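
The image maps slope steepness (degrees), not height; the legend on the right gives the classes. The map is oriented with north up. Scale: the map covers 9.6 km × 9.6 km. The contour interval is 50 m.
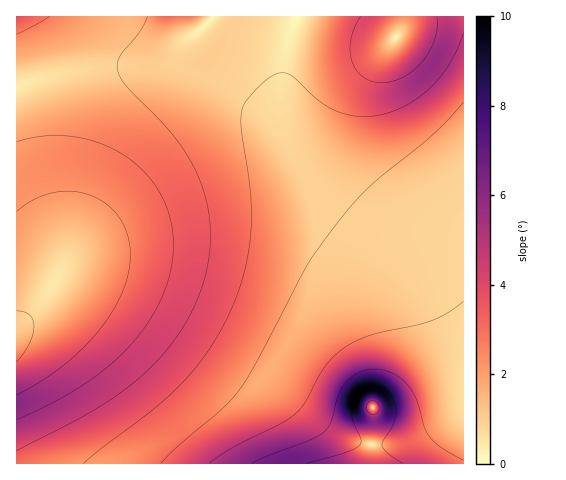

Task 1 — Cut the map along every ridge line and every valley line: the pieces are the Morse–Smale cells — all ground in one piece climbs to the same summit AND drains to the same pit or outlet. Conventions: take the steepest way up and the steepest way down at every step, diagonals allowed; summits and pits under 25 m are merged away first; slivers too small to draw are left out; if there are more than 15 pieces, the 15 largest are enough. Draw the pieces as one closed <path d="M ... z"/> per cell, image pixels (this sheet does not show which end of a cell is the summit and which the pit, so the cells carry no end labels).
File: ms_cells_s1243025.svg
<path d="M155 67l-63 1-76 16 0 379 447 1 1-118-14-31-18-25-36-40-79-67-16-18-26-36-24-24-26-17-21-9-25-8z"/><path d="M463 16l-166 0-8 22-6 30 0 29 5 25 8 22 14 23 32 35 50 40 34 32 24 31 13 23z"/><path d="M295 16l-278 0-1 67 8 1 39-11 29-5 63-1 37 7 42 19 17 12 17 15 33 45 24 26 60 50 35 33 26 35 17 36 0-20-29-41-31-32-61-50-28-30-16-24-10-26-5-25 1-38z"/>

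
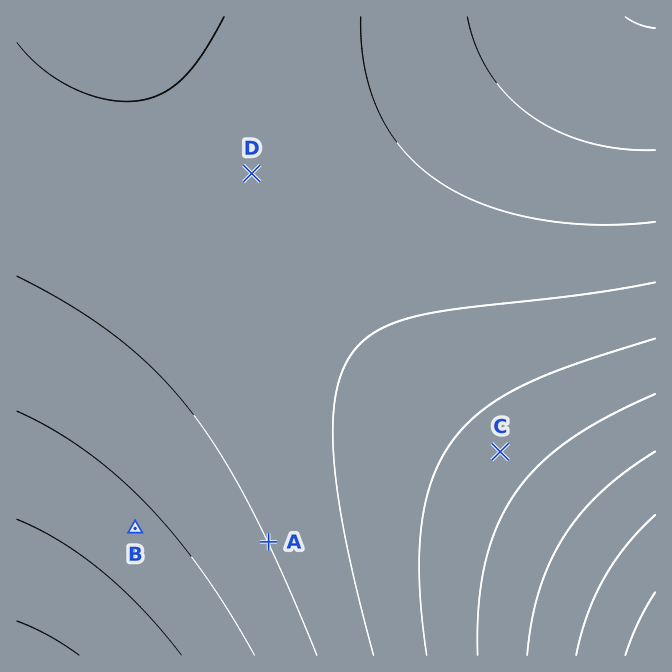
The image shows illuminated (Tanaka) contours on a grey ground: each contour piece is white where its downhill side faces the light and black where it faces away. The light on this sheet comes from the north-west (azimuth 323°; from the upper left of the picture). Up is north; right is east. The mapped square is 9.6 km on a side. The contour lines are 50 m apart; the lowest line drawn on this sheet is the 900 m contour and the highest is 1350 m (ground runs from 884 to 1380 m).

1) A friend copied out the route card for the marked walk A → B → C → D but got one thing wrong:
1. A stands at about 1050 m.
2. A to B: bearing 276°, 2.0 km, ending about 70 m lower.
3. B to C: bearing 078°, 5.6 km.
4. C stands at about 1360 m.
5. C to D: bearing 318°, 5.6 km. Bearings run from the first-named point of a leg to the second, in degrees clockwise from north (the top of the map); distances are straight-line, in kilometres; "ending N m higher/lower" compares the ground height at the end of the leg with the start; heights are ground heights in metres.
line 4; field height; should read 1180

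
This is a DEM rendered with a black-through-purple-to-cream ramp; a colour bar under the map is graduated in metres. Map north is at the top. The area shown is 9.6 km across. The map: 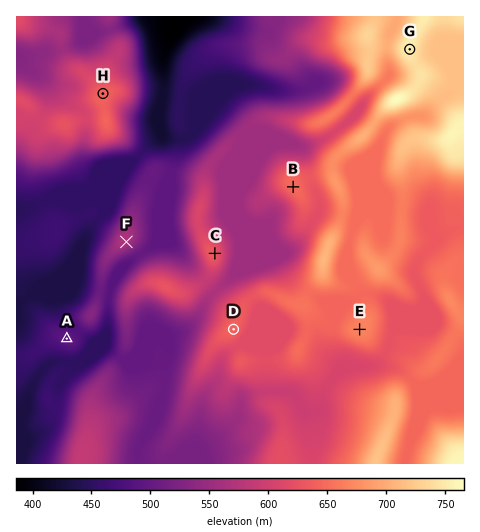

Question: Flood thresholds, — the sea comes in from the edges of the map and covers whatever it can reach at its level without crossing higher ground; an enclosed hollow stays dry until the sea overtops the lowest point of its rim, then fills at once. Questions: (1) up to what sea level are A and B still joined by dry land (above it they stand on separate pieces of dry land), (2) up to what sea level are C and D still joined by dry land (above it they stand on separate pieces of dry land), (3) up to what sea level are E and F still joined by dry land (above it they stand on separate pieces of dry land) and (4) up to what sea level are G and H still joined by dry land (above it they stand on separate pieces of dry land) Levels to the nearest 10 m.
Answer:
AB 480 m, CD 570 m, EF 500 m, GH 460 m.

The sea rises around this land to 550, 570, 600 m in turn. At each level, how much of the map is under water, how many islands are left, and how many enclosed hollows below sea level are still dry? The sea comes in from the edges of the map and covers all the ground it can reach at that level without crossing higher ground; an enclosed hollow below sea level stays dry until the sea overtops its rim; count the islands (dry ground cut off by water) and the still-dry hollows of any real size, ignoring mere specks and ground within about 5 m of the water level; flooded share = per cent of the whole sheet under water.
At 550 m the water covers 38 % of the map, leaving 1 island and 0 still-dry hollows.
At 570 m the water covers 47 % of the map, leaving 1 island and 0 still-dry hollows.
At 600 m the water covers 56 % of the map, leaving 2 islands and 0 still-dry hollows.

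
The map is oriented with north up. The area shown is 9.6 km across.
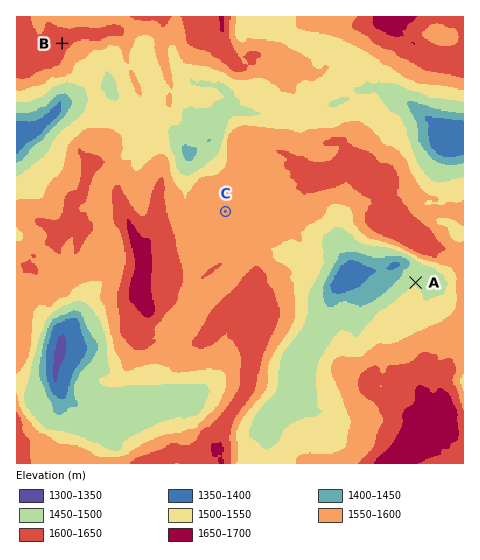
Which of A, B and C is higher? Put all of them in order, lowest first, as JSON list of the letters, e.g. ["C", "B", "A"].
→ ["A", "C", "B"]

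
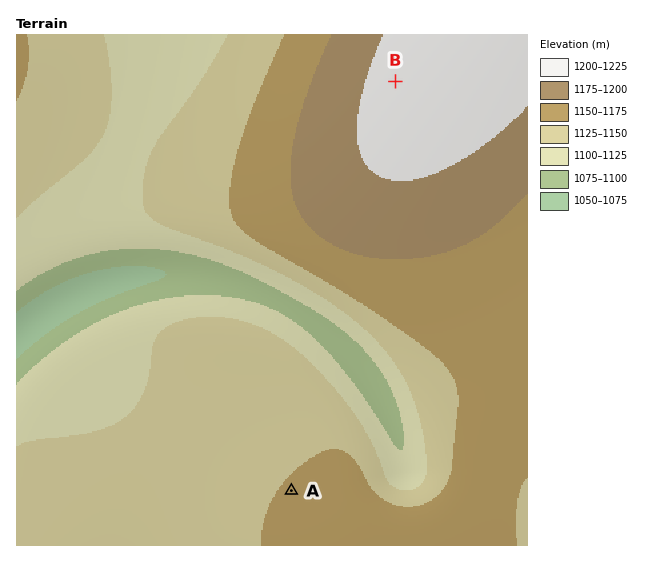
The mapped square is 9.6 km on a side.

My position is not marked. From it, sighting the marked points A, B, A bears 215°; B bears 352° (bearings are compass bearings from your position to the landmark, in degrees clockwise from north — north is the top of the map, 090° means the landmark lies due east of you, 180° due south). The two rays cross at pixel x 426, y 299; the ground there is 1160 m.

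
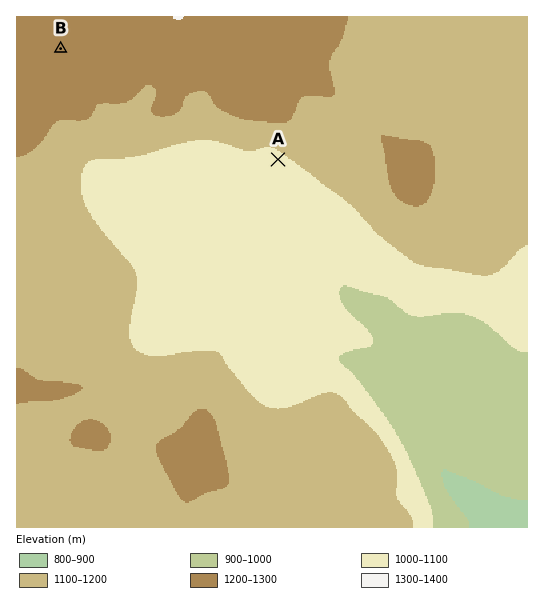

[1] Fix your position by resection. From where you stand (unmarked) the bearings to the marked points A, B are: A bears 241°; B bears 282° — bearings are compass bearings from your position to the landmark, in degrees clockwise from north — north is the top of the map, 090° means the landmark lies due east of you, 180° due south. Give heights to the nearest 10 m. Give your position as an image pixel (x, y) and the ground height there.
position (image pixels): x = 362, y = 113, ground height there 1200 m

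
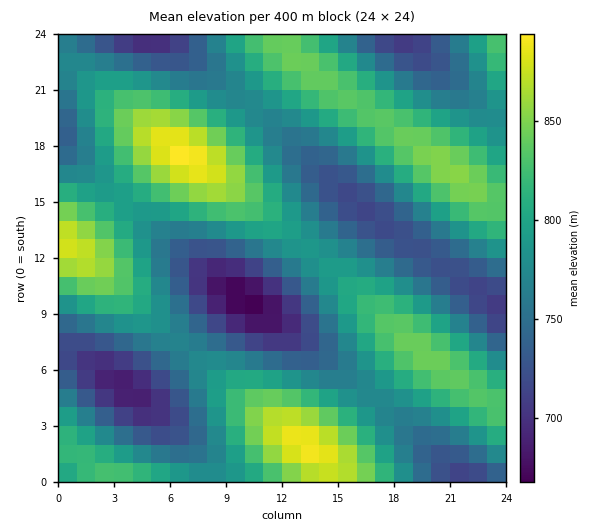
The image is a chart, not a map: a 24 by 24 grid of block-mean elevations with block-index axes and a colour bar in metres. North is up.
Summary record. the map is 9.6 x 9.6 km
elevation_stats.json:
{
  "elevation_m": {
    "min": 665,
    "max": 895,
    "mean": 785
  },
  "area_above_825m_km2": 21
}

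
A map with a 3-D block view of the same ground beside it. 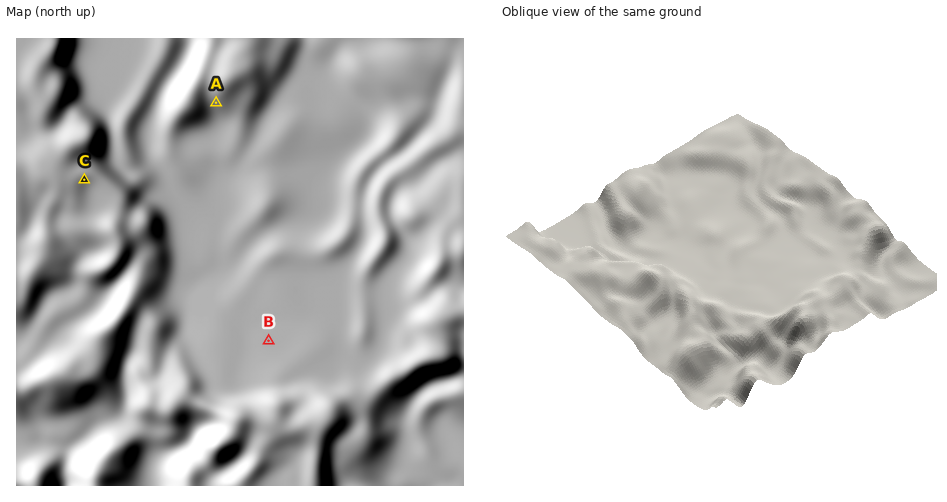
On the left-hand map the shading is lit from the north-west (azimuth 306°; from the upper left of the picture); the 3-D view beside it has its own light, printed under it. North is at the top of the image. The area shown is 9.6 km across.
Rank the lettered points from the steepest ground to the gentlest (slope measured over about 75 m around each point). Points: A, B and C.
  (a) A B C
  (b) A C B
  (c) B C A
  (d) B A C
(b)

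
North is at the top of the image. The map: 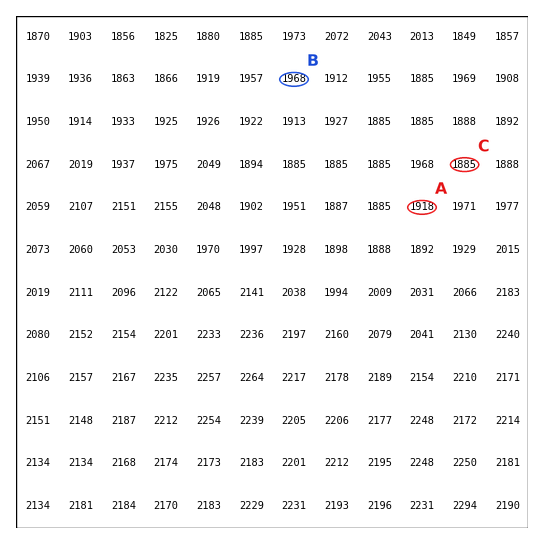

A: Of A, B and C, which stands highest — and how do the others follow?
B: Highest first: B A C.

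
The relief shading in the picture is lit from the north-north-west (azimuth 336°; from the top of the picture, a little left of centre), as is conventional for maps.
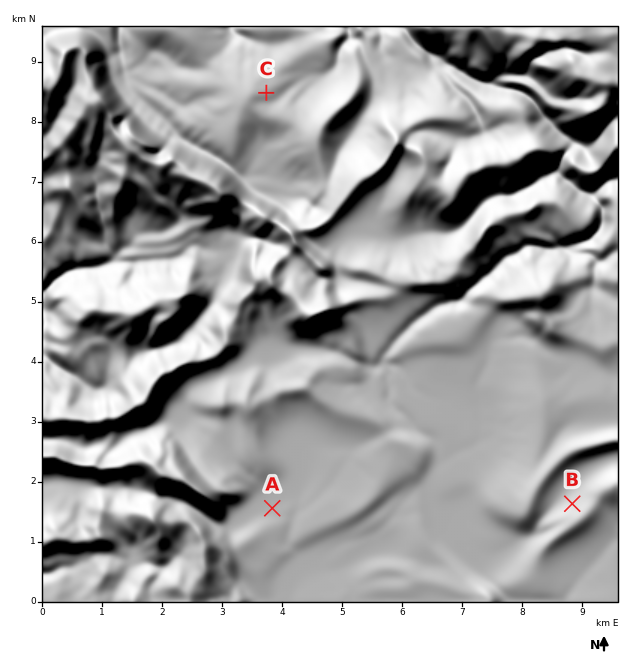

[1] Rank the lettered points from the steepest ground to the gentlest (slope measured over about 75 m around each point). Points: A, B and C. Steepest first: B C A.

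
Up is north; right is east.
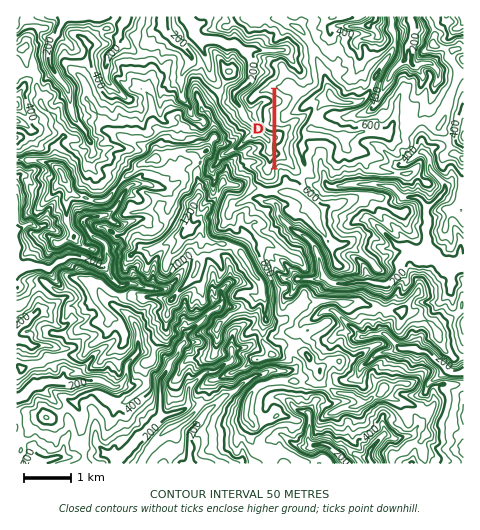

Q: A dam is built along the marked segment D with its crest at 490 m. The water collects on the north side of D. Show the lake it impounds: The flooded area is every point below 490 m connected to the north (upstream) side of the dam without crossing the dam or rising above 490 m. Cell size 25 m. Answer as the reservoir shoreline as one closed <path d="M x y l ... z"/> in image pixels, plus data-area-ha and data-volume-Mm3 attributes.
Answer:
<path d="M278 91l-1 0-1 0 0 1 0 2 0 1 0 1 0 1 0 1 0 1 0 2 0 1 0 1 0 1 0 1 0 1 0 2 0 1 0 1 0 1 0 1 0 1 0 2 0 1 0 1 0 1 0 1 0 1 0 2 0 1 0 1 0 1 0 1 0 1 0 2 0 1 0 1 0 1 0 1 0 1 0 2 0 1 0 1 0 1 0 1 0 1 0 2 0 1 0 1 0 1 0 1 0 1 0 2 0 1 0 1 0 1 0 1 0 1 0 2 0 1 0 1 0 1 0 1 0 1 0 2 0 1 1 0 1-1 1-1 1 0 1 0 2 0 0 1 1 0 1 0 1 0 1 1 1 0 2 0 0 1 1 0 1 0 0-1 0-1 0-2 0-1-1-1 0-1 0-1-1 0 0-1 0-1-1-1 0-1 0-1-1-1 0-1 0-1 0-2 0-1 1-1 0-1 0-1 0-1 1-1 0-1 0-1 1 0 0-1 1-1 0-1 0-1 0-2 0-1 0-1 0-1 1-1 1 0 0-1 0-2 1-1 0-1 0-1 1 0 1-1 0-1 1-1 0-1-1-1-2 0-1 0-1 0-1 0 0 1-1 0-1 0 0 1-2 0 0 1-1 0 0 1-1 0-1 0-1 0-1 0-2 0-1-1-1-1-1-1 0-1 0-1 0-1 0-1 0-1 0-2 0-1 0-1 1-1 1 0 1 0 0-1 2 0 1-1 1 0 1 0 0-1 1-1 0-1 1-1 0-1 0-1 1 0 0-1 1-1 0-1 0-1 0-1 0-1-2 0-1-1-1 0-1 0-1 0 0-1-1 0-1 0-1-1-1 0 0-1-1 0-1-1z" data-area-ha="40" data-volume-Mm3="17.21"/>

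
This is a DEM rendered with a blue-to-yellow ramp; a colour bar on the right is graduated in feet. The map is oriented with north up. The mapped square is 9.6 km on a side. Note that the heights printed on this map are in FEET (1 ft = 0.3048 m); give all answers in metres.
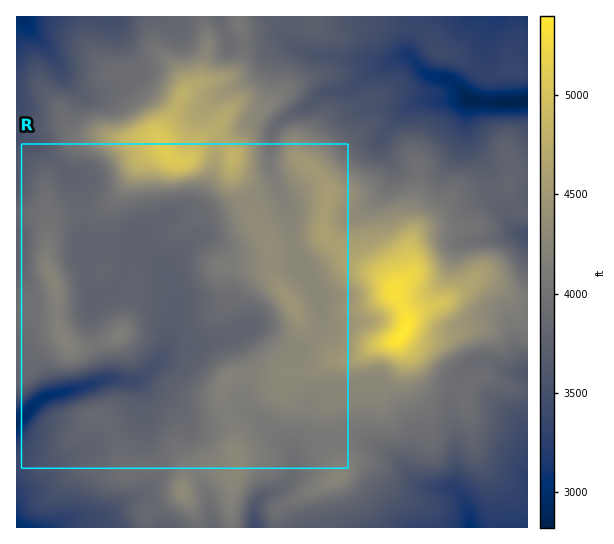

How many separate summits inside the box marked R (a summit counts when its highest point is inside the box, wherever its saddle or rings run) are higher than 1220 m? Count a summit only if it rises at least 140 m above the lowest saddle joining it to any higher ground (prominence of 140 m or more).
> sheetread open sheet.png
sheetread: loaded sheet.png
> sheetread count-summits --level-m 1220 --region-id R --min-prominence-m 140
1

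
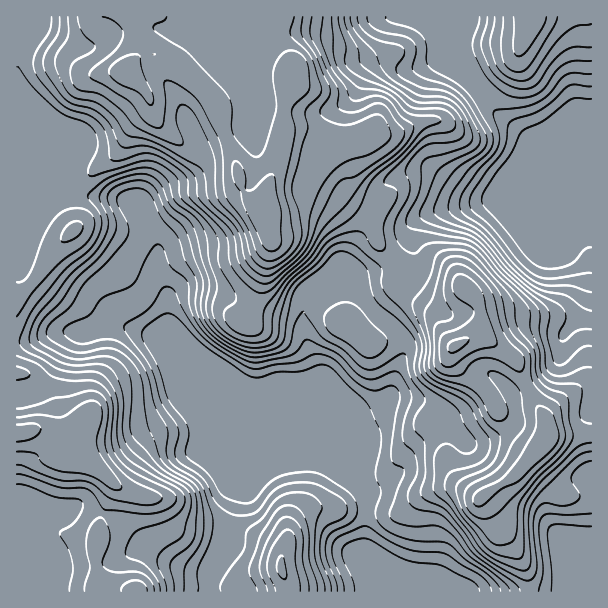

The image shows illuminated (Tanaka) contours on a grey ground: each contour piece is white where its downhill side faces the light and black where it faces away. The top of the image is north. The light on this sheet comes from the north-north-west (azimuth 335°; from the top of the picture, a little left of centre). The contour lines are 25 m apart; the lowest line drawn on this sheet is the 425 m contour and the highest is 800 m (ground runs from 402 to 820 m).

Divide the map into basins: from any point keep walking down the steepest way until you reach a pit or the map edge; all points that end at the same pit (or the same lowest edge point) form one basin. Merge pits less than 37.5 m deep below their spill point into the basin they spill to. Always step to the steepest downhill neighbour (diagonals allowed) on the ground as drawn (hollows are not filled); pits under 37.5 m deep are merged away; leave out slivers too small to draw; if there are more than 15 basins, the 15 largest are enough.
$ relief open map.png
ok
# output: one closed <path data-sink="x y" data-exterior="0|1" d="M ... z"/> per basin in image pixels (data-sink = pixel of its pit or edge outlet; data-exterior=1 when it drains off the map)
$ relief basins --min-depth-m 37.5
<path data-sink="371 591" data-exterior="1" d="M152 108l-19 18-12 23-31 25-10 17-4 37-16 15-24 36-20 18 0 75 13 4 7 7 10 13 4 12-2 14-10 6 27-1 21-6-2 23 1 14 29 25 0 9-10 17-6 18-2 39 4 16 7 7 24 3 397 0 1-11-3-12-21-35-7-19-16-18 30-19 18-20 2 7 28 28 10 3 21 0 1-61-44 1-2-17-9-10-40 0-11-19-16-12-14-15-4-6 0-9 21-11 7-8 1-18-5-12-14-13-18 0-21-8-36-25-11-14-3-20-3-6-19-11-15-16-12-8-3-4-16 22-11 6-22 6-4 2-2 6-20-21-5-9-5-22-15-40-1 4-7 5-22 11-8 0-12-8-14-14z"/><path data-sink="591 173" data-exterior="1" d="M591 16l-574 0-1 280 5-2 15-15 24-36 16-15 3-31 5-14 6-9 31-25 12-23 19-18 5 14 14 14 12 8 8 0 22-11 7-5 1-4 15 40 5 22 5 9 20 21 3-6 25-8 11-6 16-22 3 4 12 8 15 16 19 11 3 6 3 20 11 14 36 25 21 8 18 0 14 13 5 12-1 18-7 8-21 11 0 9 4 6 30 27 11 19 40 0 9 10 2 17 43-2z"/><path data-sink="591 591" data-exterior="1" d="M530 458l-18 20-26 15-4 5 16 17 7 19 15 23 8 16 2 19 61 0 1-95-22-1-10-3-28-28z"/>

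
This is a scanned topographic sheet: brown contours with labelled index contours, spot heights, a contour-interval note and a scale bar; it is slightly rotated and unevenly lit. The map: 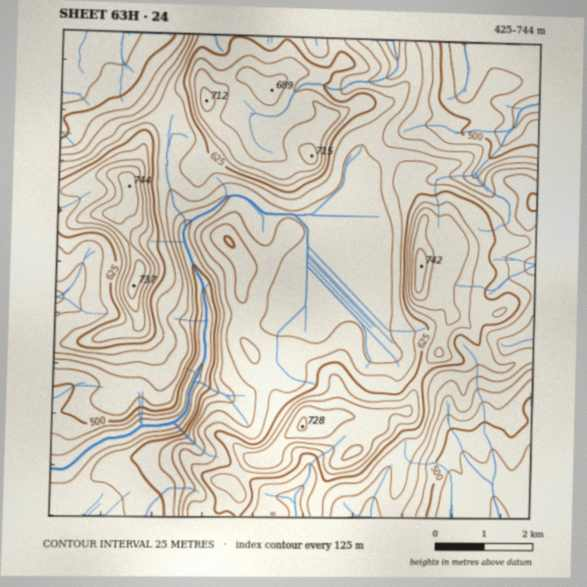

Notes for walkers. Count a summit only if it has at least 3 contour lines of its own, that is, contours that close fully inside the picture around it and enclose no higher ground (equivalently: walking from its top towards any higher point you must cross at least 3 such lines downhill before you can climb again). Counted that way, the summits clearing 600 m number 4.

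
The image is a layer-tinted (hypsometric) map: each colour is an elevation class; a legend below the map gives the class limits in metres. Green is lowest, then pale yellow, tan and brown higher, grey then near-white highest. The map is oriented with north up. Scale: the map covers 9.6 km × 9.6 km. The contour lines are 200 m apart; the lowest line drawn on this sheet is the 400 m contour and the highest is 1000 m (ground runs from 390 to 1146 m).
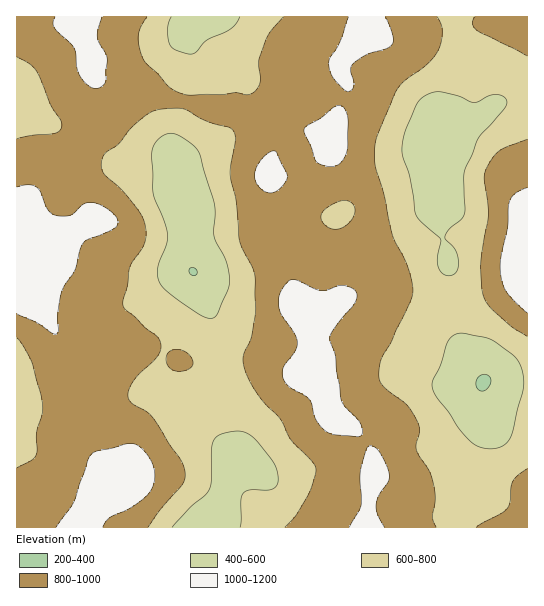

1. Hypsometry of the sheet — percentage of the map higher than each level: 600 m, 87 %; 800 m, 56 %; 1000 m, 12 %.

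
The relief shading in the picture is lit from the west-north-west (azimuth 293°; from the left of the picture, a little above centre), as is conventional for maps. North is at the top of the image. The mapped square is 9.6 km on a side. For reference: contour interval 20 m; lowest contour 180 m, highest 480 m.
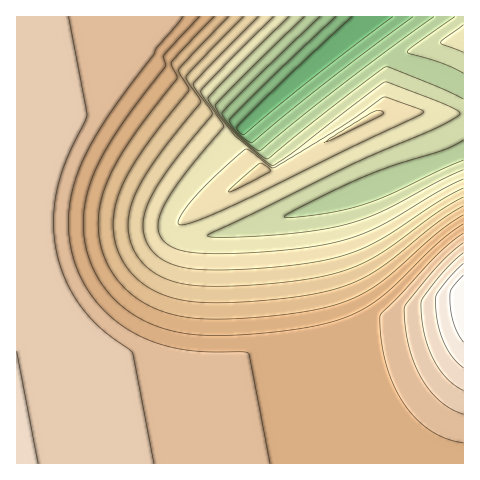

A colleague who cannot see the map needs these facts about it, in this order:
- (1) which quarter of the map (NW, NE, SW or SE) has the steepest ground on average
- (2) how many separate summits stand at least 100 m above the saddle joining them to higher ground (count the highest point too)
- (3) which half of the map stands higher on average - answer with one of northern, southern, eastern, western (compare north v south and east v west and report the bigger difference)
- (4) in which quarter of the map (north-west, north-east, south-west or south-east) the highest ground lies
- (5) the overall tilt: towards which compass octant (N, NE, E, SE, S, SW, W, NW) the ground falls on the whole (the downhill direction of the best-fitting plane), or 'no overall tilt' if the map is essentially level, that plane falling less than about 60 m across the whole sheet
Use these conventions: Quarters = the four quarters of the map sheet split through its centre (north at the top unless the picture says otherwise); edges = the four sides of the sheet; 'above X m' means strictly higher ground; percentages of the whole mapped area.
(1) The north-east quarter is the steepest part of the map.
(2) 1 summit rises at least 100 m above its surroundings.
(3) Taken as a whole, the southern half is higher than the northern.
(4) Look to the south-east quarter for the highest ground.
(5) Overall the map slopes down towards the north-east.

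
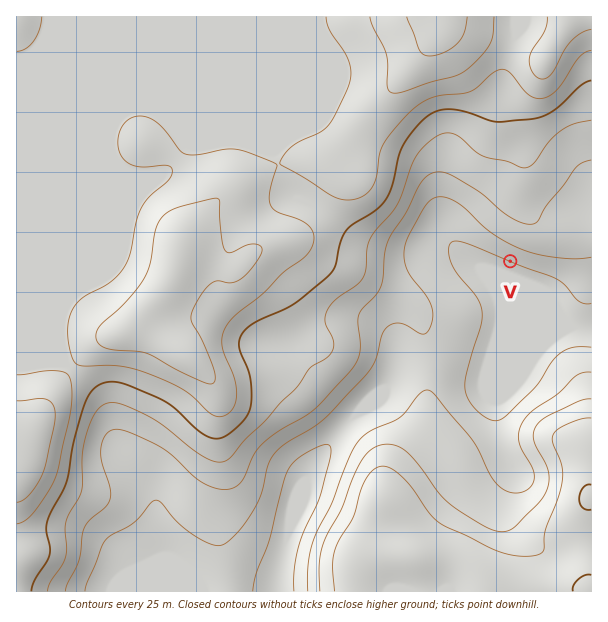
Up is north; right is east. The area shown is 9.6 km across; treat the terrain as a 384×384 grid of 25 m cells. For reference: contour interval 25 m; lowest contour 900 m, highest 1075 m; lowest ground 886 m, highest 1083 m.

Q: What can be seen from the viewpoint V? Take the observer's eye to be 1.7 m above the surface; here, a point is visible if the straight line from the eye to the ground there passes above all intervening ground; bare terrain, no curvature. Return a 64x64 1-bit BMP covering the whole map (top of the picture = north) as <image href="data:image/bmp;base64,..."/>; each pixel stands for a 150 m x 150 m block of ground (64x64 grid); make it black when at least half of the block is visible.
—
<image width="64" height="64" href="data:image/bmp;base64,Qk0+AgAAAAAAAD4AAAAoAAAAQAAAAEAAAAABAAEAAAAAAAACAAATCwAAEwsAAAIAAAAAAAAA////AAAAAAAAAAAAAAAAAAAAAAAAAADwAAAAAAAAB+AAAAAAAAAfwAAAAAAADj/AAAAAAAAf/8AAAAAAAA//wAAAAAAAB//gAAAAAAAP/8AAAAAAAB//gAAAAAAAP58AAAAAAAD+HgAAAAAAAP4eAAAAAAAB/DwAAAAAAAH8PAAAAAAAAfh8AAAAAAAB+PwAAAAAAABx//4AAAAAACP//wAAAIAAB///AAABgAAH//8AAAGAAAf//wAAAYAgB///AAADgBAD//8AAAeACAH//wAAD4AMAf//AAAPAAwB//8AAB8AHgH//wAAHwAeAf//AAAPAD4B//4AAAMAfgP//AAAAQD/B//+AAAAQP/P//4AAABg/////gAAACAP///+AAAAMA///8AAAAAQ////gAAAAAH///+AAAAAAf///wAAAAAA//+AAAAAAAA//wAAAAAAAAf+AAAAAAAAA/wAAAAAAAAD/AAAAAAAAAH8AAAAAAAAAPgAAAAAAAAA+AAAAAAAAAD4AAAAAAAAAPAAAAAAAAAA8AAAAAAAAADwAAAAAAAAAHAAAAAAAAAAcAAAAAAAAABgAAAAAAAAACAAAAAAAAAAAAAAAAAAAAAAAAAAAAAAAAAAAAAAAAAAAAAAAAAAAAAAAAAAAAAAAAAAAAAAAAAAAAAAAAAAAAAAAAAAAAAAAAAAAA=="/>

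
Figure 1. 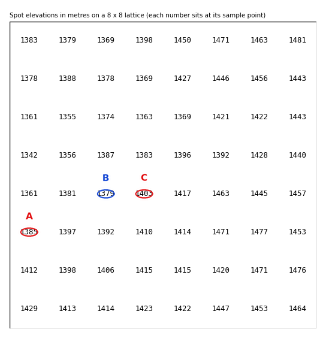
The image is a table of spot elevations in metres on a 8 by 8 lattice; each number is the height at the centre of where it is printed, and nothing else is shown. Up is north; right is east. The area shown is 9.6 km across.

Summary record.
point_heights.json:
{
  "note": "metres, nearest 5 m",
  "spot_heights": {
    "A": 1385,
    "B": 1380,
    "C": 1405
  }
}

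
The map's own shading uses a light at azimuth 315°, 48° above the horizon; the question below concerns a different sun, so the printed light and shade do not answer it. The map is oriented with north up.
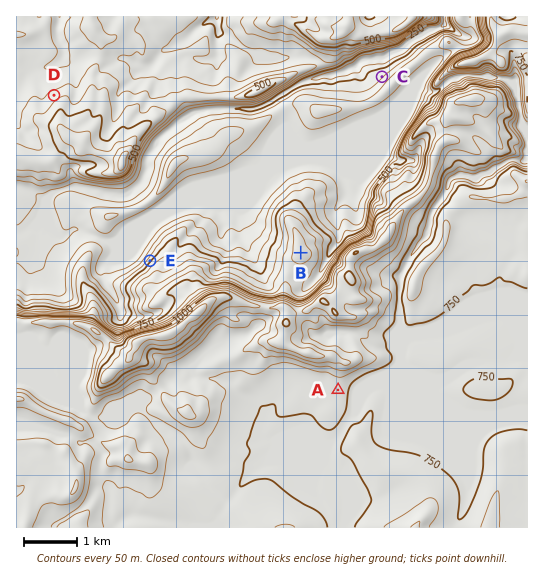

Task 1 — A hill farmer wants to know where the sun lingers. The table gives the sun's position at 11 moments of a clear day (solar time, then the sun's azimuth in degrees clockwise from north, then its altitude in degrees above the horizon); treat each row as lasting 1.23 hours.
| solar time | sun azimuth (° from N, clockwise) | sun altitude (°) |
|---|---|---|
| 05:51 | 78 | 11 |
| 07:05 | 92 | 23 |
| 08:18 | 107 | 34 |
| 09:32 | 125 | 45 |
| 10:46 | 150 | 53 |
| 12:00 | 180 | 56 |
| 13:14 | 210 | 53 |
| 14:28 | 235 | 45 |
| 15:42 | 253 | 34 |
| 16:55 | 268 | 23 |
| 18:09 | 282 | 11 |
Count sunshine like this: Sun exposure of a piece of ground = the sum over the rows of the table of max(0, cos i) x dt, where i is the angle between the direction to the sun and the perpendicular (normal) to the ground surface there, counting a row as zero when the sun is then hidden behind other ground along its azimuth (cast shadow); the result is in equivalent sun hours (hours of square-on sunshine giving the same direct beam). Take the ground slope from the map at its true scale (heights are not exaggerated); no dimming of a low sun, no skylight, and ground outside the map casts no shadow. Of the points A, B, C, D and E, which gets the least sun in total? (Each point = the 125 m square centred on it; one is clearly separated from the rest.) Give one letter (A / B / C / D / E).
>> E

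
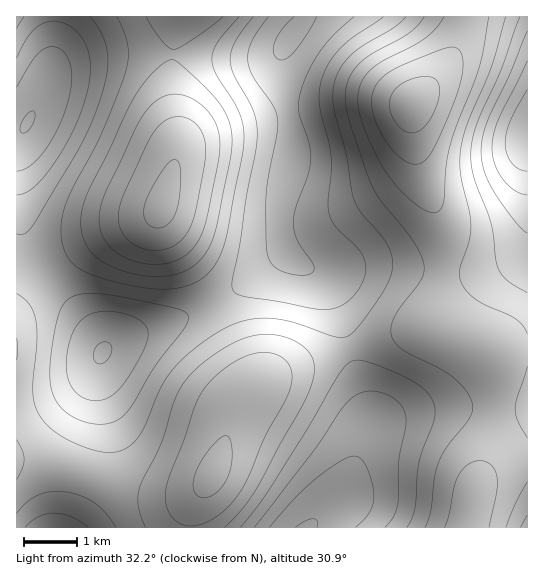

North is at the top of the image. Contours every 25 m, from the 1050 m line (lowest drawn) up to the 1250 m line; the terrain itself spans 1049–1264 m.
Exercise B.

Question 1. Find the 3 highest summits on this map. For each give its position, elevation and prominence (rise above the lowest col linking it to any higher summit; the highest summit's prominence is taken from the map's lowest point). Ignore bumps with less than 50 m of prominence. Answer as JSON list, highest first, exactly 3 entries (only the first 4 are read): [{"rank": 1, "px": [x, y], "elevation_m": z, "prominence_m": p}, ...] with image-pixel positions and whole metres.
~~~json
[{"rank": 1, "px": [414, 103], "elevation_m": 1264, "prominence_m": 215}, {"rank": 2, "px": [162, 205], "elevation_m": 1257, "prominence_m": 120}, {"rank": 3, "px": [213, 474], "elevation_m": 1232, "prominence_m": 79}]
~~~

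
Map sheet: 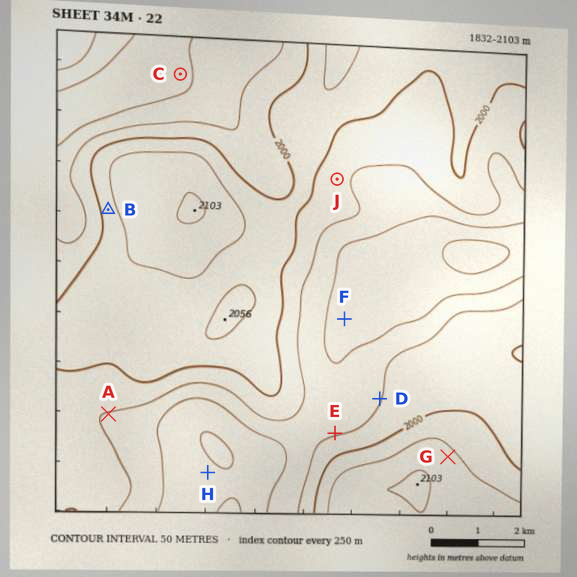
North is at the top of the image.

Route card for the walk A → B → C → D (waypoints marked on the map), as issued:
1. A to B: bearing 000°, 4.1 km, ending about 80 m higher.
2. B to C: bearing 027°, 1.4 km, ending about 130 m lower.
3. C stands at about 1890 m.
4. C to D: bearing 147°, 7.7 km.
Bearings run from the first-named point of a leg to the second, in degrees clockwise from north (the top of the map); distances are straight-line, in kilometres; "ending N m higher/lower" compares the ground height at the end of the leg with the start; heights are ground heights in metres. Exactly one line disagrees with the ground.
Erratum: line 2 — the distance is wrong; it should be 3.1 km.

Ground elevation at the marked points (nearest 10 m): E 1940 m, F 1880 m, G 2060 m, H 1860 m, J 1970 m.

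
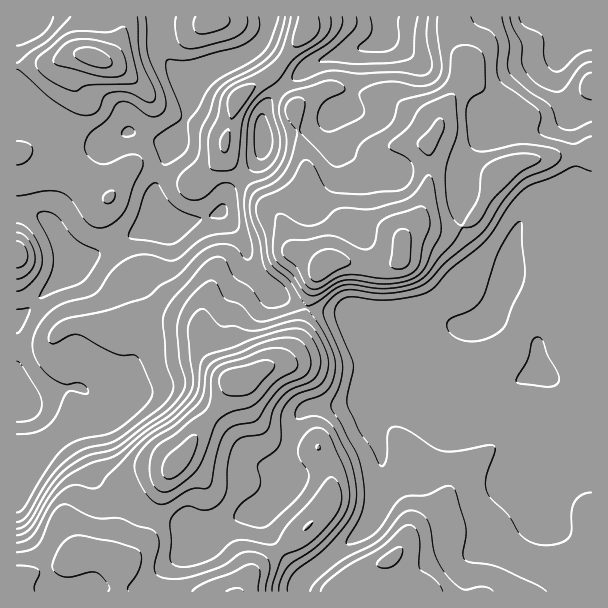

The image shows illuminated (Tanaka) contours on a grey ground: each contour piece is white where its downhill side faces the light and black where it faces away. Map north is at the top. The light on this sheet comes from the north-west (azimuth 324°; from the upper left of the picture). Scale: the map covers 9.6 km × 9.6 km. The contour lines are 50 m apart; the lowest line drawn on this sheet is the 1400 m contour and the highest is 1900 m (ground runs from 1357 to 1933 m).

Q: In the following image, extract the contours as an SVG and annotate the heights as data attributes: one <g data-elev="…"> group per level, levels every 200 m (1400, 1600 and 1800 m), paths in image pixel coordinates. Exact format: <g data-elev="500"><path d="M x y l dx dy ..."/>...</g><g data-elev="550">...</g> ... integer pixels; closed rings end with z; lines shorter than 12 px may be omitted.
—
<g data-elev="1400"><path d="M591 50l-12 4-18 16-7 1-5-3-4-8-3-24-5-4-13-6-5-9"/><path d="M399 17l-1 6 1 16-4 8-11 5-22-1-3-1-1-3 10-9 3-6 1-6-2-9"/></g><g data-elev="1600"><path d="M546 591l-8-6-38-17-11-3-19-3-5-2-2-6 3-18-1-11-9-33-3-4-3-2-6 1-18 8-16 1-8 2-7 6-13 21-8 9-18 9-8 2-2-2 1-4 10-17 5-10 2-12 0-14-3-19-4-12-26-48 1-5 8-19 3-18-4-15-15-33-1-6 2-5 10-11 10-5 9 0 23 3 13 0 21-4 14-5 22-23 36-29 20-31 16-18 9-6 25-10 5-5 3-4-1-5-5-4-24-4-15 0-33 7-7-1-5-3-3-10-2-30 5-10 11-6 3-3 0-23-1-9-3-6-5-4-8-2-9 1-6 4-2 6-2 19-6 11-11 6-28 7-5 3-5 17-4 6-27 16-4 6-5 12-13 7-6 0-5-2-30-32 0-4 5-21-1-8-4-2-4 1-8 4-3 6 1 6 11 18-6 27-5 11-7 9-25 14-3 6-1 8 1 12 9 22 4 25 5 7 17 15 3 8 0 6-4 3-7 2-12 0-5-4-10-15-17-11-10-18-8-2-10 5-33 37-9 16-1 8 3 37 7 26-1 6-4 7-10 11-41 30-9 4-24 5-18 11-17 19-22 37-4 4-6 2"/><path d="M17 268l7-3 4-8-4-12-3-3-4-1"/><path d="M222 152l4 0 3-5 1-12-2-6-4 4-4 7 0 6z"/><path d="M231 119l5-4 12-16 6-10 1-5-6 0-9 3-6 3-4 5-3 10z"/><path d="M70 90l7 1 6-4 6-2 42-1 6-2 0-10-9-40-3-5-3 0-14 5-28-1-11 2-7 4-24 20-2 8 5 8 12 9z"/><path d="M298 17l-6 24 1 4 3 2 12-4 9-8 3-8-2-10"/></g><g data-elev="1800"><path d="M266 591l4-27-3-6-6-4-9-2-7 0-6 2-17 12-24 9-19 4-16-1-6-3-2-5 0-7 4-20-1-7-5-6-16-4-17-8-19 1-8-2-27-13-6 1-6 6-16 34-8 5-13 2"/><path d="M304 530l5-3 3-6-6 4z"/><path d="M159 504l9-1 23-14 15 0 4-3 2-4 6-33 7-17 9-6 17-3 6-3 13-19 10-12 7-5 16-7 5-5 3-7-1-8-3-9-5-6-11-4-18 1-15 5-19 9-20 6-9 6-4 7-3 23-4 7-23 22-26 17-9 9-5 9-1 11 6 15 9 14z"/><path d="M313 281l4 1 4-1 15-10 12-5 3-3-1-3-7-6-10-5-7 0-8 3-6 6-3 8 0 9z"/><path d="M395 269l6 0 4-2 5-6 1-25-2-5-4-2-7 1-4 7-4 27 2 3z"/></g>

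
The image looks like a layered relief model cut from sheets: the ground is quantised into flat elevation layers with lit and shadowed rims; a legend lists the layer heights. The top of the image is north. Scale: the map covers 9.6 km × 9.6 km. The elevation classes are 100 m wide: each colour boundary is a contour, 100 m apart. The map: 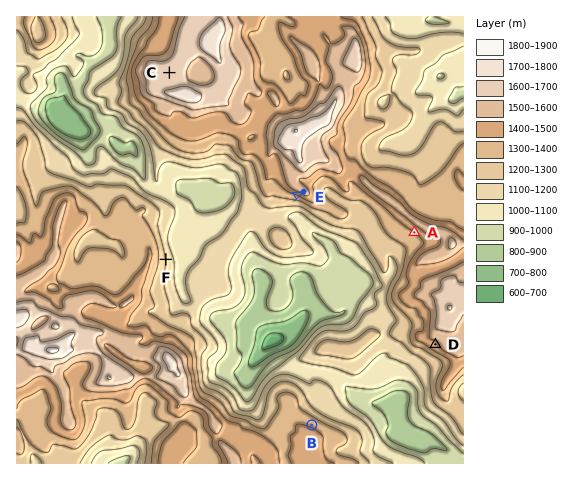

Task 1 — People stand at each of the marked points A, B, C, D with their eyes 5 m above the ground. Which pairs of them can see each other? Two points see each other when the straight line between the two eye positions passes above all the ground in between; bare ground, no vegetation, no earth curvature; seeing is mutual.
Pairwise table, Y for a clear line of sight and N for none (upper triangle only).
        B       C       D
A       Y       N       N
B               N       Y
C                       N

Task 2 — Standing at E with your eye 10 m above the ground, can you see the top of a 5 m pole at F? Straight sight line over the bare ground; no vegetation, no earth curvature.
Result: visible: true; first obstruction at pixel None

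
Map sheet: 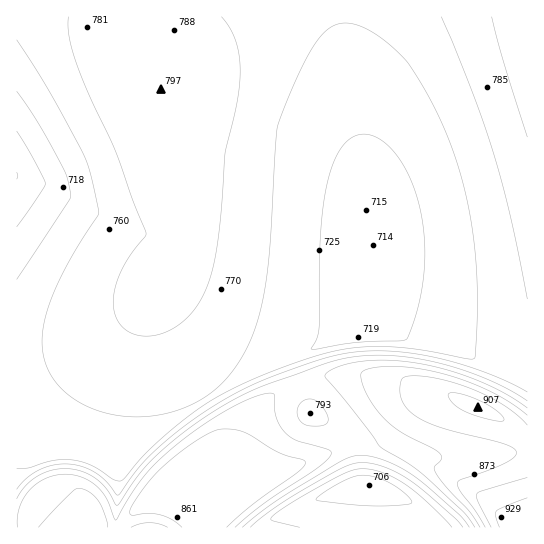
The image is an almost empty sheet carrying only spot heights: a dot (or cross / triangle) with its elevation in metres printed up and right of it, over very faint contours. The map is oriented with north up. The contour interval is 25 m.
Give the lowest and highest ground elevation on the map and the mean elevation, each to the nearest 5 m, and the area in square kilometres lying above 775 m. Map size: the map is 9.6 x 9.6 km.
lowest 675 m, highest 940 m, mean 775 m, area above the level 35.7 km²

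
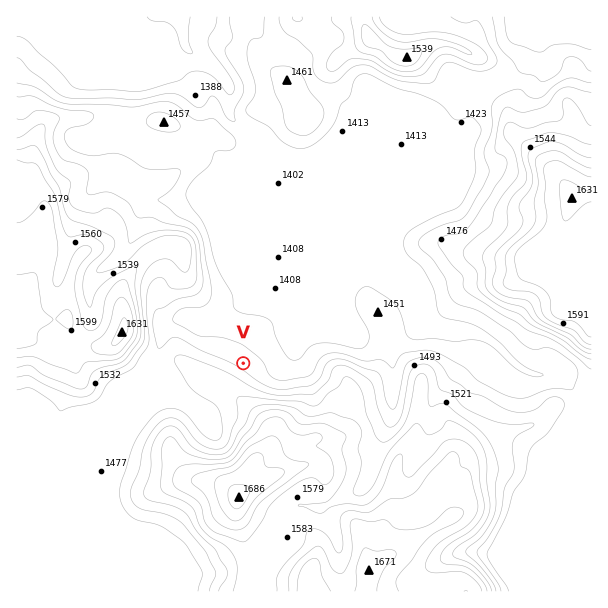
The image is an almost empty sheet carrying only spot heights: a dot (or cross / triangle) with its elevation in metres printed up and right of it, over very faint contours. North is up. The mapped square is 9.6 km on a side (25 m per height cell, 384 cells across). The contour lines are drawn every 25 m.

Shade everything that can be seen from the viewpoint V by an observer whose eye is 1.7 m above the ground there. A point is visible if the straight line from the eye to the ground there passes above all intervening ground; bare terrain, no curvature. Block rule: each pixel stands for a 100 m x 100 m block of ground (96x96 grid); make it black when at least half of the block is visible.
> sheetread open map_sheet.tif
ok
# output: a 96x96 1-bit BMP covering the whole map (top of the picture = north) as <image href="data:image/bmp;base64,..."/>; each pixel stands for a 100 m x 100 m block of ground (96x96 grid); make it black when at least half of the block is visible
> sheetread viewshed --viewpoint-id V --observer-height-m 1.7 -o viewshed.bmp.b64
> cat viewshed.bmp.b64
<image width="96" height="96" href="data:image/bmp;base64,Qk2+BAAAAAAAAD4AAAAoAAAAYAAAAGAAAAABAAEAAAAAAIAEAAATCwAAEwsAAAIAAAAAAAAA////AAAAAAAAAAAAAAAAAAAAAAAAAAAAAAAAAAAAAAAAAAAAAAAAAAAAAAAAAAAAAAAAAAAAAAAAAAAAAAAAAAAAAAAAAAAAAAAAAAAAAAAAAAAAAAAAAAAAAAAAAAAAAAAAAAAAAAAAAAAAAAAAAAAAAAAAAAAAAAAAAAAAAAAAAAAAAAAAAAAAAAAAAAAAAAAAAAAAAAAAAAAAAAAAAAAAAAAAAAAAAAAAAAAAAAAAAAAAAAAAAAAAAAAAAAAAAAAAAAAAAAAAAAAAAAAAAAAAAAAAAAAAAAAAAAAAAAAAAAAAAAAAAAAAAAAAAAAAAAAAAAAAAAAAAAAAAAAAAAAAAAAAAAAAAAAAAAAAAAAAAAAAAgAAAAAAAAAAAAAAAwAAAAAAAAAAAAAAA4AAAAAAAAAAAAAAAYAAAAAAAAAAAAAAAYAAAAAAAAAAAAAAAYAgAAAAAAAAAAAAAcAwAAAAAAAAAAAAAfAwAAAAAAAAAAAAAfw4AAAAAAAAAAAAAf94AAAAAAAAAAAAAf/4AAAAAAAAAAAAA//+AAAAAAAAAAAAB//+AAAAAAAAAAAAD//+AAAAAAAAAAAAPwf+AAAAAAAAAAAAfwP8AAAAAAAAAAAB/4P8AAAAAAAAAOAHH4P4AAAAAAAAAPAMH//4AAAAAAcAAHwIP//wHwAAAD8AADwQP////gAw//8AAD4AP////AB///8AAD4AGf///AA///8AAD/AGP//+AB///cAAD///H//+AD//+IAAD///n//8AD//+AAAD//////4AH//+AAAD//////wAH//+AAAD5/////wAH//+AAAD4f////4AH//8AAAB4P////+AP//wAAAB8P////8A///AAAAA8f////8P///AAAAAcf////8f///AAAAAOf////8f///AAAAADP////8f///AAAAAAD////8/8f/AAAAAAB////4/wP/wAAAAAA////4+AP/+AAAAAB//9/z+AH/+AAAAAB//z///AH//AAAAAB/xn///gH//AAAAAB/gP///4H//AAAAAD/P////8P//AAAAAD//////////AAAAAH/////////+AAAAAP/////////+AAAAAf/////////8AAAAAf/////////4AAAAAH/////////wAAAAAB/////////gAAAAAB/////////AAAAAAB/P//////+AAAAAAH8f//////8AAAAAB/wf//////4AAAAAD4Af//////wAAAAACAA///////wAAAAAAAB/wH////wAAAAAAAA/wD////wAAAAAAAAHwD3///gAAAAAAAAHwDn//HAAAAAAAAAH4DH/8CAAAAAAAAAH4HP/4DAAAAAAAAAPwP//wBgAAAAAAAAeAf//gfwAAAAAAAB8A///x/wAAAAAAAD4A////+AAAAAAAADwAh/g/4AAAAAAAAAAAx/AfgAAAAAAAAAADx8AEAAAAAAAAAAADx4AAAAAAAAAAAAAPZwAAAAAAAAAAADAedwAAAAAAAAAAADA8fgAAAAAA="/>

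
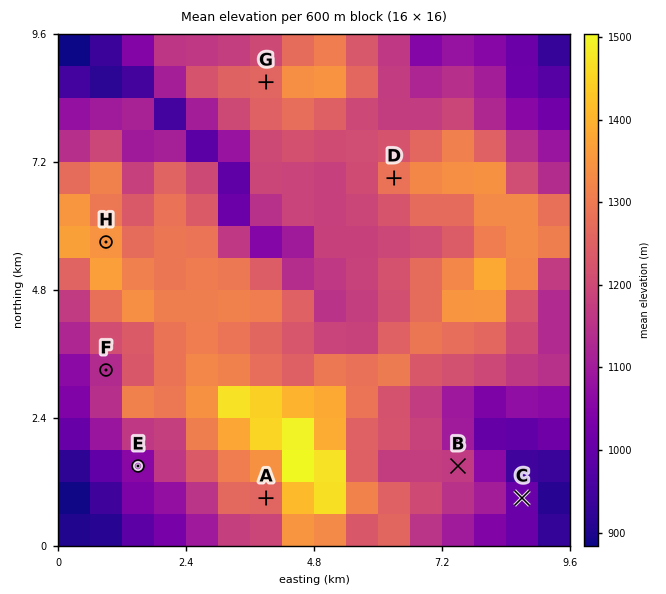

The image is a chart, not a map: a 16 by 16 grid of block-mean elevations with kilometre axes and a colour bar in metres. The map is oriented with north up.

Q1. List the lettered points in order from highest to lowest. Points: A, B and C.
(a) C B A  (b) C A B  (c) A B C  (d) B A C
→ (c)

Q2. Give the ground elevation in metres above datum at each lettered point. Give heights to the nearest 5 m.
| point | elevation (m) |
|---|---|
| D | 1300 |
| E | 1035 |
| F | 1130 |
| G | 1265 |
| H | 1340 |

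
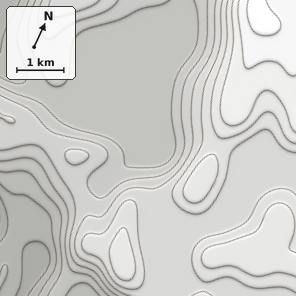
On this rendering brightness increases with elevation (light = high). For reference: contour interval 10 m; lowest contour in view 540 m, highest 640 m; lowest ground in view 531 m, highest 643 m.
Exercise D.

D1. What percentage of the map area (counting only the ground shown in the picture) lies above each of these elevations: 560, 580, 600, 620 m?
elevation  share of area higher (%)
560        91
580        59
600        30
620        9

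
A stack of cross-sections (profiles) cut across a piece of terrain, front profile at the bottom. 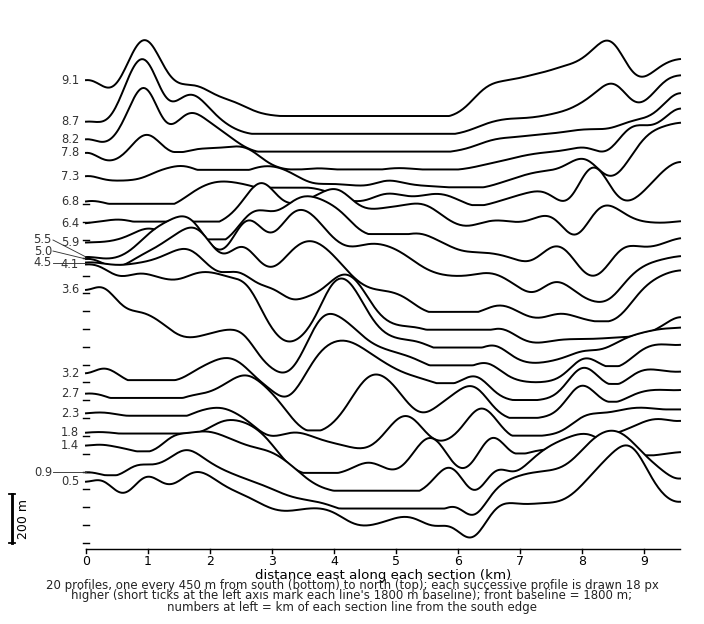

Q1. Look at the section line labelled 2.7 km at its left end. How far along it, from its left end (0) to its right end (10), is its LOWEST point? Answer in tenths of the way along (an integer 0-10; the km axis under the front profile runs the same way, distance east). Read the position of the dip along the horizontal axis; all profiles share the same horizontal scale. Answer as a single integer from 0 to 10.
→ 4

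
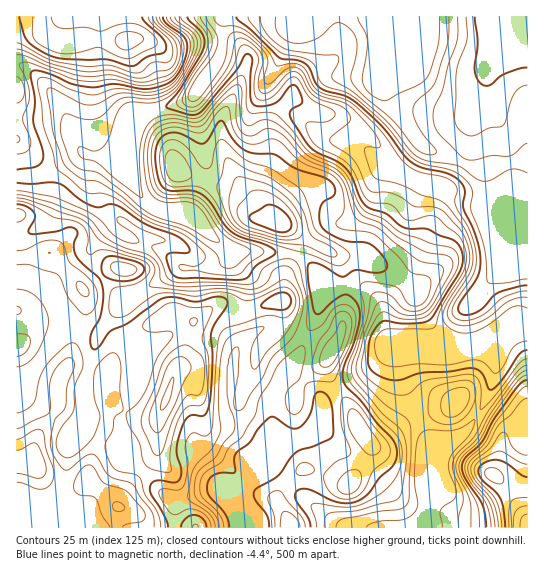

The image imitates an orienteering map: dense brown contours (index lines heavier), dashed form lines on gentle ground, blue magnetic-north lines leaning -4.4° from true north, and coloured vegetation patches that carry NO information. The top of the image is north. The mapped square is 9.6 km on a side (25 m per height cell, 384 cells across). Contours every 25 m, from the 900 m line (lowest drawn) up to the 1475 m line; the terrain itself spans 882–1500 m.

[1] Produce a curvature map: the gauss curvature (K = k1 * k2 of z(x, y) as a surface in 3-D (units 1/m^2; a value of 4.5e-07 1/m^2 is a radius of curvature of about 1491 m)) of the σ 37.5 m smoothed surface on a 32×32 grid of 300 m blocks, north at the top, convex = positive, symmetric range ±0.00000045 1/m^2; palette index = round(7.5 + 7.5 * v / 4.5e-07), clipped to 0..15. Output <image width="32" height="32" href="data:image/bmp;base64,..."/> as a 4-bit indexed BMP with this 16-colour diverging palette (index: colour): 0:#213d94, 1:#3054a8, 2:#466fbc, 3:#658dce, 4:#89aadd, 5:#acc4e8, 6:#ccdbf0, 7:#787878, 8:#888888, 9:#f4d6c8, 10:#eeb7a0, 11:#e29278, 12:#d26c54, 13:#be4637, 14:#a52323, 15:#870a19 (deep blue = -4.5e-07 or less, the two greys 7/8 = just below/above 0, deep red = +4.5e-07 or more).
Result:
<image width="32" height="32" href="data:image/bmp;base64,Qk12AgAAAAAAAHYAAAAoAAAAIAAAACAAAAABAAQAAAAAAAACAAATCwAAEwsAABAAAAAAAAAAlD0hAKhUMAC8b0YAzo1lAN2qiQDoxKwA8NvMAHh4eACIiIgAyNb0AKC37gB4kuIAVGzSADdGvgAjI6UAGQqHAId3d3iRf2SKj1eHh3d3eXx3d4iomwVnd1d0hmh3d3gWhmeEhpk6qHdmdfxneHtnR3tGx5VamJZ4eXeGZ3hg/5Z6qXeHhnZ5h3d3hYqIcKVphrh3iHeYd3h3iHiYWXfDeYZXh3aXp3d4d3iMd1V3eIeHd3d2iXZoh3p4eoh3jWNoh4h4eIhriGhohxd3d3vFjXeYaoiJeoh4hzMaiHd4d5h3ilh3eJqIh4h/eIh3iGeCp3aId4dVWoiGaZfYiHd3dnd3dWaIeId4ZlfomHQEVoiHd3W4imh2Zod31Ua5L+iYd3fHpkl22Df+ZzVmr4qWeXeIkJgFtnh5I4dXdmh4RYZ4dIb/mLZ6eJOod5d3nlaHabdylxeIWIkDTFeHd4t2eFd7iJd5h0W39jqHl4d4Z3fzWGWnqHx7yLl4UnaYloh3lmeHhxTIR3iGeHmYd1V3d3d4d4ZukGd4d33Yh3esV4d3WHeHjbeHd3ZqRodGc3h3d4l3dpyGh3eGqGeHnYeIeLeIiHWMgnaYl6eHiIiIh4hHeHeHJoCniFeJhoV3iId3Znd2mhDfmEcnF8iHd3d3ePqWZ2iGinmOj44nl3d3eHgXh4d7f6mUCR84eIiJiId4iLh1mI+kWPcGN4h4iIh3hxx5dbrMhQWpqYiId4iHd4dniHdyD6axSIiHaIiIh4iI"/>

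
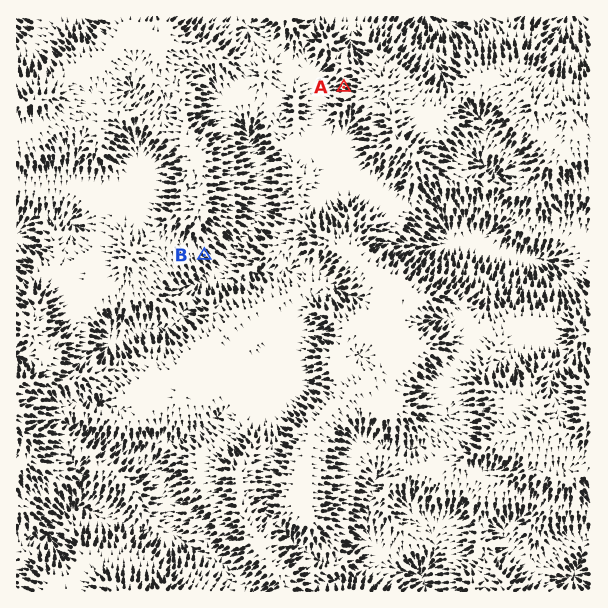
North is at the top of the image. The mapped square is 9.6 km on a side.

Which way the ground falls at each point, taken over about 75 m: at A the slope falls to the W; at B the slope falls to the SE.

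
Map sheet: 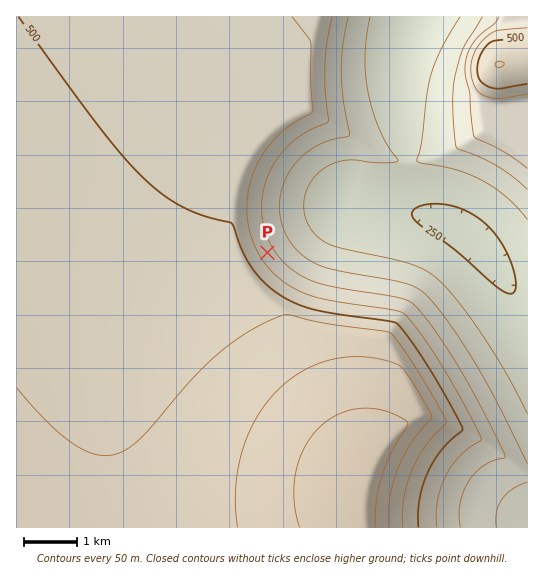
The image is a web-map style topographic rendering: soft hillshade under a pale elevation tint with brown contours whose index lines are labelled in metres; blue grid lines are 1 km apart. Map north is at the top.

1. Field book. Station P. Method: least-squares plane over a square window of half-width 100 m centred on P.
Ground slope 10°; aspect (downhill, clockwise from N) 58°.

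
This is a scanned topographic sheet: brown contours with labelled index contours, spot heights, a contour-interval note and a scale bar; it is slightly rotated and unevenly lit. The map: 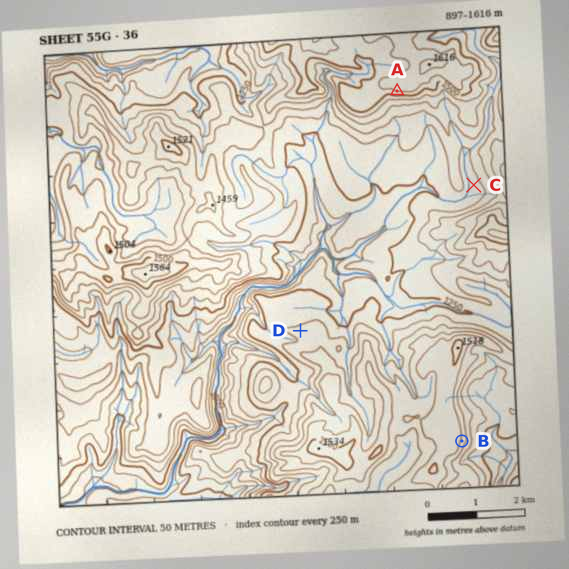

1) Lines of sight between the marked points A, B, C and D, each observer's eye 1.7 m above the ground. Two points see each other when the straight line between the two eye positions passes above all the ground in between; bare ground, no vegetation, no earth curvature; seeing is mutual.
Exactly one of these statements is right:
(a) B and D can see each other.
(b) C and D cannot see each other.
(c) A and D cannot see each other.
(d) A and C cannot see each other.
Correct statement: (b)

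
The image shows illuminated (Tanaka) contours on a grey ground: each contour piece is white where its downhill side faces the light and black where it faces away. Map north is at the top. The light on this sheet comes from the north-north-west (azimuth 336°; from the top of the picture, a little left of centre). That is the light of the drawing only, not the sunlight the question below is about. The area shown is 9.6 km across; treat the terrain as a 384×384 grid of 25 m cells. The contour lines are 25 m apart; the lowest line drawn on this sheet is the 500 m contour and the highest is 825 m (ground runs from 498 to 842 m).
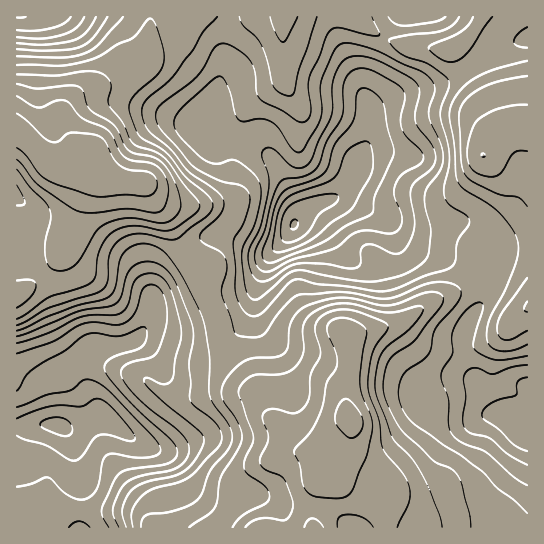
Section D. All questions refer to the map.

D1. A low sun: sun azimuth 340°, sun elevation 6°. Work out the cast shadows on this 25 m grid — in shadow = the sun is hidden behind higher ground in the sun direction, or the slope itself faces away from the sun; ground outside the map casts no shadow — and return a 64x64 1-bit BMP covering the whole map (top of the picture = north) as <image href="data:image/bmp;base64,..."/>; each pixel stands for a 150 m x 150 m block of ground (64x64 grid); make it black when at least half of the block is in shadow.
<image width="64" height="64" href="data:image/bmp;base64,Qk0+AgAAAAAAAD4AAAAoAAAAQAAAAEAAAAABAAEAAAAAAAACAAATCwAAEwsAAAIAAAAAAAAA////AAAAAAAAAAAAAAAAAAAAAAAAAAAAAAAAAAAAAAAAAAAAAAAAAAAAAAAAAAAAAAAAAAAAAAAAAAAAAAAAAAAAAAAAAAAAAAAAAAAAAAAAAAAAAAAAAAAAAAAAAAAAAAAAAAAAAAAEAAAAAAAAAP4AAAAAAAAA/gAAAAAAAAD+AAAAAAAAABwAAAAAAAAAHgAAAAAAAAE/AAAAAAAABz+AAAAAAAAPf+AAAAADAA//8AAAAAeAD//8AAAAB4AP//4AAAAHwAP//gAAAAB4AP/+AAAAADwA//4AAAAAHwB//AAAAAAHAD/4gAAAAAAAA/nAAAAAAAAAAeAAAAAAAAAD4AAAAAAAAAPgAAAAAAAAB/AHAAAAAAAP8AeAAAAAAA/4D4AAAAAAH/+PwAAAAAAf/8fgAAAAAB//w/gAAAAAHwGD/gAAAAAAAAH+AAAAAAAAAf8AAAAAAAAA/wAAAAAAAAA/AAAAAAAAAB4AAAAAAAAADQAAAAAAAAADgAAAAAAAAAOAAAAAAAAAB4AAAAAAAAAHgAAAAAAAAAOAAAAAAAAAAAAAAAAAAAAAAAAAAADAAAAAAAAAAOAAAAAAAAAAYAAAAAAAAAAAAAAA4AAAAAAAAB/gAAAAAAAAP+AAAAAAAAA8AAAAAAAAAAAAAAAAAAAAAAAAAAAAAAAAAAAAAAAAAAAAAA=="/>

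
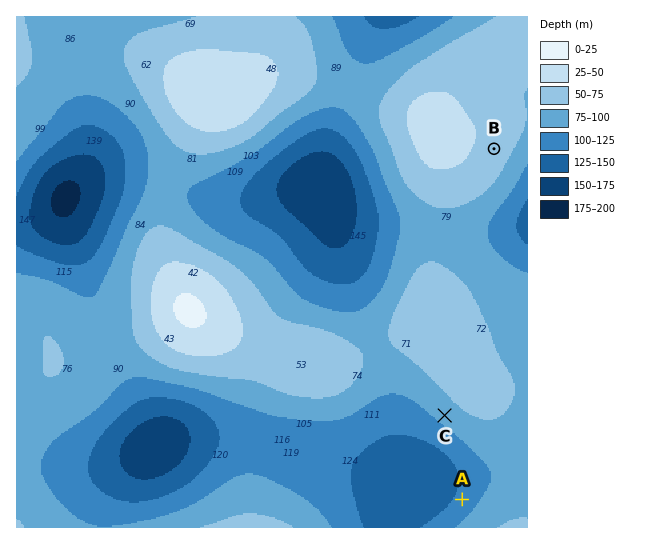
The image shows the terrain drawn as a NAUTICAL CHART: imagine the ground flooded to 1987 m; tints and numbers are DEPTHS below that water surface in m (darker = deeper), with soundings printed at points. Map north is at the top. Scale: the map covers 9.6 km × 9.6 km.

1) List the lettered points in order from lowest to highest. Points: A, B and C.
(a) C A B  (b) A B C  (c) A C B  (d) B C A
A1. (c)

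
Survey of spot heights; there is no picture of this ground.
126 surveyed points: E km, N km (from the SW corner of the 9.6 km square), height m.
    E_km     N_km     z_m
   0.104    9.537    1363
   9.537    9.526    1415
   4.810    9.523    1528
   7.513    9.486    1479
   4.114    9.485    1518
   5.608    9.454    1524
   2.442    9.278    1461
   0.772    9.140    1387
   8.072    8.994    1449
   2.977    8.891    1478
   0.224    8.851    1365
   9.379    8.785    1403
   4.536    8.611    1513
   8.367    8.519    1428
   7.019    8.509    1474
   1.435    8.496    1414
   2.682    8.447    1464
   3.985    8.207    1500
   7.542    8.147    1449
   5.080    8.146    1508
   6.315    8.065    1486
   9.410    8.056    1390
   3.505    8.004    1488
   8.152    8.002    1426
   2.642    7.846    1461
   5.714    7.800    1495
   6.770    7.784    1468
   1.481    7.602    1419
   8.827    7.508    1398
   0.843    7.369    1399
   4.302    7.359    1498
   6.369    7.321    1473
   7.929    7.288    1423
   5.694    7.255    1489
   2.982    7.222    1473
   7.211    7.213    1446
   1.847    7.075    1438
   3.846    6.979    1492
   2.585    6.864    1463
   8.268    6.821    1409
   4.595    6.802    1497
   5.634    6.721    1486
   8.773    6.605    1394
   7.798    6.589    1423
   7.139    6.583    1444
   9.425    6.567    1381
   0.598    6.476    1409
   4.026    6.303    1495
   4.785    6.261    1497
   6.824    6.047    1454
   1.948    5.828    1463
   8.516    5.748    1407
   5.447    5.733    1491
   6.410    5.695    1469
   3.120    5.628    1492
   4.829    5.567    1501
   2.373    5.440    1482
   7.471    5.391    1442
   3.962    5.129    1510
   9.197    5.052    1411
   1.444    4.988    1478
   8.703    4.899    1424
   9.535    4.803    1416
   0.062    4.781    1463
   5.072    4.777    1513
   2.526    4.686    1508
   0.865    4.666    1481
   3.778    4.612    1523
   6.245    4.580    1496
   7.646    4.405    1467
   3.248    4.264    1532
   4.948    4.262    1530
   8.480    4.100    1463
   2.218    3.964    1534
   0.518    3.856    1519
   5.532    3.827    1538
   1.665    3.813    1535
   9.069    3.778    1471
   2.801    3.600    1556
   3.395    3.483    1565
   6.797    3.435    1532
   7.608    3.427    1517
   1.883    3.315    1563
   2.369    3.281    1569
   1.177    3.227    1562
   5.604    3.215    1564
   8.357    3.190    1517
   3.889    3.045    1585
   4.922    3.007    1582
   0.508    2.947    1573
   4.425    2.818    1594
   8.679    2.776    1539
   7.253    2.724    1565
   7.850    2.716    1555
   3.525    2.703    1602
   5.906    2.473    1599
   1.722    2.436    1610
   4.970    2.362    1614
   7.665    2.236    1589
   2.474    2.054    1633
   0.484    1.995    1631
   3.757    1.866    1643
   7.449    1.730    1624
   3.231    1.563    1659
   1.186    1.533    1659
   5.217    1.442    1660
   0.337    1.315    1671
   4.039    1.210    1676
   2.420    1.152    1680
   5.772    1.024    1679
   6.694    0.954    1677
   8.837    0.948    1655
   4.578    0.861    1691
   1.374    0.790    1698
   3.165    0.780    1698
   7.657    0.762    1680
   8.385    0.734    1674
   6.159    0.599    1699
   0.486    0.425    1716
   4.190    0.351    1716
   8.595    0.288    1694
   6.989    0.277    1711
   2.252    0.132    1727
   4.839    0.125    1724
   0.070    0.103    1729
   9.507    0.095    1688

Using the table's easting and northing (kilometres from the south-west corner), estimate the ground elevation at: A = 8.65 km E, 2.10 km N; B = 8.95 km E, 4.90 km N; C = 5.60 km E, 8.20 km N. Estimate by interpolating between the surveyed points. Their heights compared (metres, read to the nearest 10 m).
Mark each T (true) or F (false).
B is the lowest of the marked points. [T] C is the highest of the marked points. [F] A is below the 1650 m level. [T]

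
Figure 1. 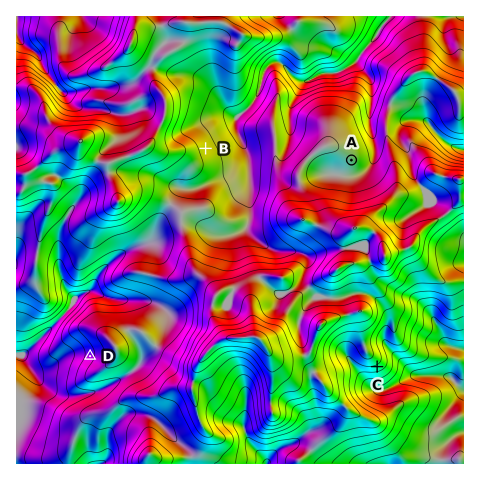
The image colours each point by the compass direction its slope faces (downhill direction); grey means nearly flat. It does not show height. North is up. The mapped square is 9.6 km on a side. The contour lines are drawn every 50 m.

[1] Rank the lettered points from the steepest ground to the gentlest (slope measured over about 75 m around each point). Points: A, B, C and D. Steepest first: C D B A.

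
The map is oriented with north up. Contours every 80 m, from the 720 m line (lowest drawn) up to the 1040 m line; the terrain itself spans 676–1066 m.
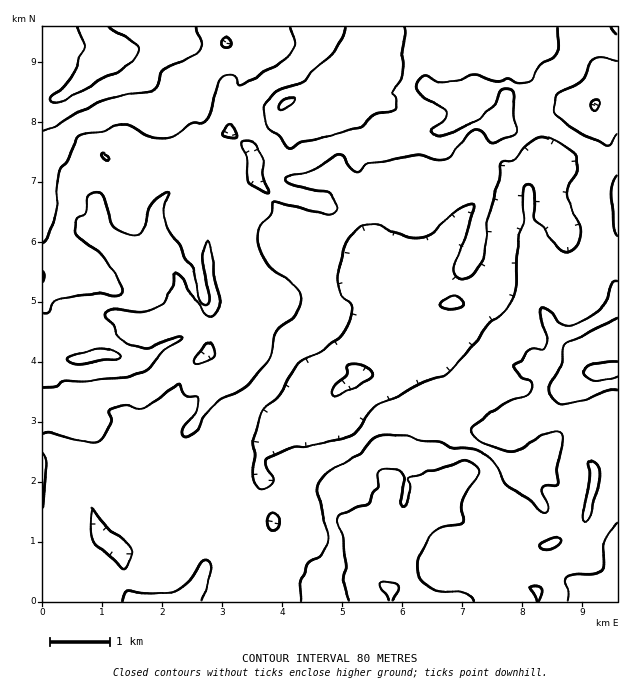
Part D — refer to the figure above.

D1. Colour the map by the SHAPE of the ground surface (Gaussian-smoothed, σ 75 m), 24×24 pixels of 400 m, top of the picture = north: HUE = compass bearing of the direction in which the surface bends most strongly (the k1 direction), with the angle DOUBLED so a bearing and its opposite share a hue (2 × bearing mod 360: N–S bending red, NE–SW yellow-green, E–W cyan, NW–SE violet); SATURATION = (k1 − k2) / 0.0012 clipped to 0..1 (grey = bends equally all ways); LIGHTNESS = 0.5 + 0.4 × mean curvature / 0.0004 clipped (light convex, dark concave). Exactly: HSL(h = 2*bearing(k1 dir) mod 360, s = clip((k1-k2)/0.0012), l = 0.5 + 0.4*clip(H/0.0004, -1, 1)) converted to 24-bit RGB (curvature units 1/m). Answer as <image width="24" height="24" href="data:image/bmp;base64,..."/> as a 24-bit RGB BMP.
<image width="24" height="24" href="data:image/bmp;base64,Qk32BgAAAAAAADYAAAAoAAAAGAAAABgAAAABABgAAAAAAMAGAAATCwAAEwsAAAAAAAAAAAAApL6XjK/QoMC3gDipsp6+iqe2G3Bv2aagTX9/YGaBeHOTe6ZhbznMmMlm8e7aT7rsGKd51odPSxQwWEcROzsM/+hmPhI3Mo8uibuMaJeWj6GlWjB4saGWpJeeQUd4gYVBkrZ9N2d/kIajbFagz4A+ZMtwz8pPrmY8JicZbW0xiDFnorrEpUdacHUtdrp2gcfBjq95WX5cTiMyY35Ghad6jmt1gEhxlNCnTXugQlKNYJtQNRg19vhkc4I4061szFU/UD9bVophV5+7gqe0kMD+5sz/9tnDLVdRfJ+SinKVYDiKg6B6f4BVeERVf7ukurZNRGo/YGo8dkhALR5s1Pfkp5/eWc9M/JDqjVvLb9+mMjJvxOLIQy5eEA8k/dzOg1e8U46Nd0F6g49NnXqPgpiupDyOwb1LntCgQre/ekexWkK6ltC+SolBekRC7cqWEpKBtGGl7Ih0HoFNO512k0Z+MjVh8duExrl2Li9uORxSdcZjWbC6x1rMmdTWYYWdpMKVbUKXTXeGQYCBhLOqlIK+lITKzuGkYTioW6zO6tb1raP5KQoedpNQajuEqumj6a7qqiJjrCxxMehALlcmKFQyxItwXKJKk3tGYnY1YoeAYaugR6CEP1d5uoCR1I6edeLUySFNMSQCdwYGuobJNpZFGEg/rfGAPxoiRb6sktzXymGImlarLHdXR5Bk25ifgGOOdbJnRYVoTHFGRYVYOkBeU5U/xnpPnK9DIz5kupzfwZ3Pw3qut0qbkbJCYmoekakvOWALX1ckd00zaJM4ra1fKmVlnLNVoXl1t5RtP4FTO4hfdIQ9IlQ9S6p1W1+y9MrXTytnMDcTaIQrLakrzhfm5rLCzXI+QWQKcCn/13CpTItne9J1bMS1N4WCTKTKzoXH1qObXZh2iESVVnotKFo0P1coJEgfhoo5tlm9x4fmz46UUFu1FouB82DO7dT33cz/SYvjXLT1zNr/t8L/4Fn67q7fCikdbGcj2seTpNjKQS5syJbIelizR7SORFtMQWM3b4tNIl1U7cfFZlujiVGdDMve+tH61Sct/WP1n7dHgKYeKg8JHzMJgZsj+ybGg+PMmcas0zNyT1mMWJtyiKqmcVaMeF+fd5GncpNYNWA3Jqg9llGEp0NhD+5ABywJ+XPWjOlT89L53YX/t2Hy58DeGz5mhMWPcM95jVVguV2zu73Ug6K+bG+piVatfKGuZGmjuJnFjcrDO21yVDRcy+Cki1VRRWtlLEkfS3YlTE8ULQ8GfrpT1M2PQTmVcb1yYcZLcUKUiMqsoGBmgV1MXWZJYHqHiWNoaWhTfV9P3Z10IFtNNDFbxNaQf7GtbjB0bMZnk1eNax4ocOaDTIi34ca5hcfT0T7rWT2sh81bU0FRhk5WqH5xZ59TLDRDgVJJd49OQYB31oqaQn3gIjNo4e/UPlF7jDWjve68aCyO2PPynt2wOlB95MJtQZFf9AqObSNQysJgVz1cd1FNpm5qz4ZvHzc8SXie17etLYxLImVb87x7GT5dydl5SyhIbHslyvN9Jihez9yc0tSmLDBV8O+PfS0cCy0M8FqDy7vphTTQdJ6zmaW1vaTKmYrQNFuFpLuf2JbHHXds5s1sGC5Sxc2NQh1s2fTMxcSILmenpN1cwVUpnjpkIq9c+FN4NqDd8p+NDWE0vC0ten4sYoE/dTpFtplpMlo7bGk4e3k6qcyIkbZjJVl5xpyKFjJN8dexvnBVSHCI3GSv0Pf7UqLfPT6zu37i4nfhU71XihqFgCtD3s1gUmosKFIss3Bbp3a+XJSsvLHWN5RIrT0XVIMaFDYbXypALtk25pHbbFTHrN68qk81n2RjZYWPT3JwuWRTiU80bh5PrTaO0frU3833c0LlHMBBXmM4d7liKIlo8nDhqITv1+v0Fiebsvb0luXlPhFhCSoUoYZxwJ7EyLTPkF+lfGSRdlCb6W+hX2zWzND/9tXeRYKIm4HR6FngmNbjn9Hmb1PDUYCkR2aO57CJt3NdN2AiKigMD0AefsYjADMVmZ5VgEBCoEQ+X3dQSzVs9fTWJHCOL7Vj/y0e/G/LLIc13FNu4vaNDiUeZTUlXGkpOF8ozIY2uX5S1UaWSozEJHd86t3aLlirDDsiPUQkwZyFhJ6hVoyWWrtAhkBrMGtGw2J3YYNb6JbKwpJg6vFwIxJQcWySxabKPX28brmqynyQY7V0flOQX1SX28mqimO8LAclXXQ5X58whIpDjYtEbnE2Xm5AXTtAhZg3RXtCfUWC13R67vXWGRaNd67Gf6K5Pz2203qHSrhjuISQWlWqh73J"/>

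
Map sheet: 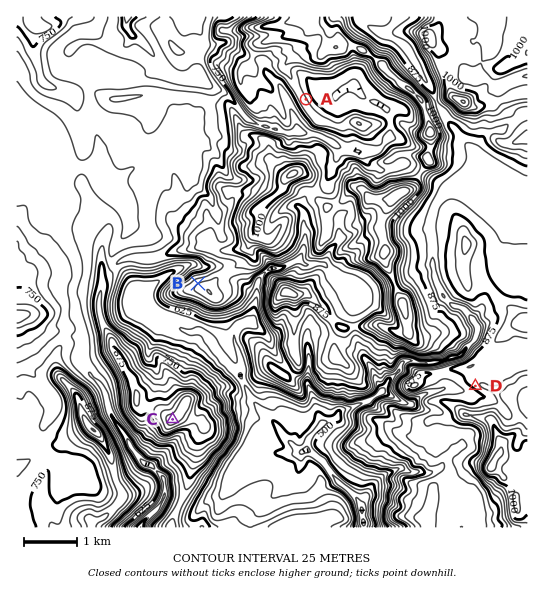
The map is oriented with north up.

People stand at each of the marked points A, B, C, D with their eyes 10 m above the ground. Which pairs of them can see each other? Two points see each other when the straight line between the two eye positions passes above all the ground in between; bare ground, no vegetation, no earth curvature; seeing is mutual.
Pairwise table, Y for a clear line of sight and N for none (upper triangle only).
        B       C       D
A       N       N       N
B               Y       N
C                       Y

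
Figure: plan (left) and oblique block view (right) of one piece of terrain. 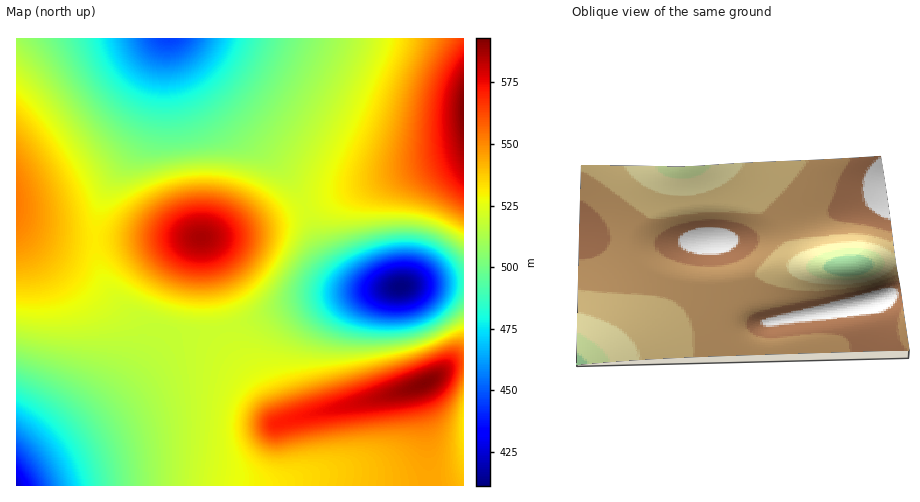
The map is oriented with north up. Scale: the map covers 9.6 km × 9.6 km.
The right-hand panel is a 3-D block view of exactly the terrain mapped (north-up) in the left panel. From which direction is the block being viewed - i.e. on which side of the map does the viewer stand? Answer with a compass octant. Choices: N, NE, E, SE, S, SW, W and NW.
S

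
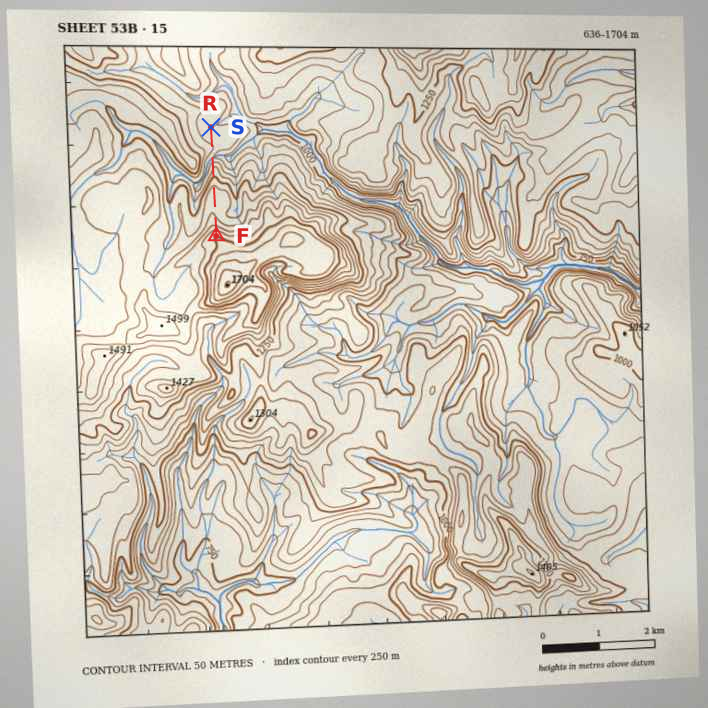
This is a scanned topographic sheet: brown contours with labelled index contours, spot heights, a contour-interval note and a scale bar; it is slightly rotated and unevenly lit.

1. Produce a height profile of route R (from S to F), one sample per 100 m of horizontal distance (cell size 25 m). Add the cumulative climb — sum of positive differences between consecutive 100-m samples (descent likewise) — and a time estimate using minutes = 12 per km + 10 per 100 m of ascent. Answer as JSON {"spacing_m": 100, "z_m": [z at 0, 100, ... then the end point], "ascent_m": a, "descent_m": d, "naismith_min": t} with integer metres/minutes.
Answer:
{"spacing_m": 100, "z_m": [1110, 1124, 1137, 1153, 1141, 1106, 1167, 1209, 1244, 1285, 1315, 1338, 1345, 1342, 1345, 1359, 1398, 1462, 1497], "ascent_m": 436, "descent_m": 49, "naismith_min": 65}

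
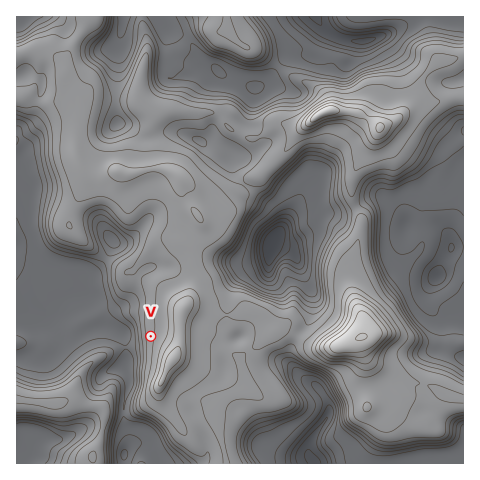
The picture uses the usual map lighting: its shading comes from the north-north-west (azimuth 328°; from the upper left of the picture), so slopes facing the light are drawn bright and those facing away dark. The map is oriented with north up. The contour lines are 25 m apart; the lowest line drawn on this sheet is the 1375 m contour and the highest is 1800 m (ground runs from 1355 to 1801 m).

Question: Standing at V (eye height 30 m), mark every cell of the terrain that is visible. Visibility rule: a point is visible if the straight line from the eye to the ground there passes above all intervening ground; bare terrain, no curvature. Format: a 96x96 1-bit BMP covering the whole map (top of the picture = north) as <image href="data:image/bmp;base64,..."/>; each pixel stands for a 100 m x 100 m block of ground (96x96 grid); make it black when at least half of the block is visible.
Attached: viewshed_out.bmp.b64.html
<image width="96" height="96" href="data:image/bmp;base64,Qk2+BAAAAAAAAD4AAAAoAAAAYAAAAGAAAAABAAEAAAAAAIAEAAATCwAAEwsAAAIAAAAAAAAA////AAAAAAAAAPwAAAAAAAAAAAAAAfwAAAAAAAAAAAAAB/wAAAAAAAAAAAAAA/wAAAAAAAAAAAAAAPwAAAAAAAAAAAAAAH4AAAAAAAAAAAAAAD4AAAAAAAAAAAAAAD4AAAAAAAAAAAAAAB4AAAAAAAAAAAAAAB4AAAAAAAAAAAAAAB8AAAAAAAAAAAAAED8AAAAAAAAAAAAB//+AAAAAAAAAAAD////gAAAAAAAAAAD////wAAAAAAAAAAD////wAAAAAAAAAAD////8AAAAAAAAAAD8D/+eAAAAAAAAAAD8D/+eAAAAAAAAAAD+B///AAAAAAAAAAD/A///AAAAAAAAAAD/w///gAAAAAAAAAD/8f//gAAAAAAAAAD/////wAAAAAAAAAD/////wAAAAAAAAAD/////4AAAAAAAAAD/////4AAAAAAAAAD///+/4AAAAAAAAAD///+/4AAAAAAAAAD/////4AAAAAAAAAD/////4AAAAAAAAAD/////4AAAAAAAAAD/////4AAAAAAAAAD/////4AAAAAAAAAD/////wAAAAAAAAAD/////gAAAAAAAAAD/////AAAAAAAAAAD//+f/AAAAAAAAAAD//8f/gAAAAAAAAAD//8PwAAAAAAAAAAD//4PwAAAAAAAAAAD//4HwAAAAAAAAAAB//4DwAAAAAAAAAAB//8A44AAAAAAAAAB//8Af8AAAAAAAAAA//8Af+AAAAAAAAAA//8AP+AAAAAAAAAB5/4AP/AAAAAAAAADw/4AH/AAAAAAAAADgf4AB/gAAAAAAAADAP4GA/wAAAAAAAADAH4Pg/4AAAAAAAACAH4fw/wAAAAAAAAAAH9/w/gAAAAAAAAAAD////AAAAAAAAAAAD///+AAAAAAAAAAAD///+AAAAAAAAAAAD///+AAAAAAAAAAAD////AAAAAAAAAAAD////AAAAAAAAAAAH///+AAAAAAAAAAAH///8AAAAAAAAAAAHw5/wAAAAAAAAAAAPgACAAAAAAAAAAAAHgAAAAAAAAAAAAAADgAAAAAAAAAAAAAABAAAAAAAAAAAAAAABAAAAAAAAAAAAAAABAAAAAAAAAAAAAAABAAAAAAAAAAAAAAAAAAAAAAAAAAAAAAAAAAAAAAAAAAAAAAAAAAAAAAAAAAAAAAAAAAAAAAAAAAAAAAAAAAAAAAAAAAAAAAAAAAAAAAAAAAAAAAAAAAAAAAAAAAAAADAAAAAAAAAAAAAAADAAAAAAAAAAAAAAAAAAAAAAAAAAAAAAAAAIAAAAAAAAAAAAAAAYAAAAAAAAAAAAAAAYAAAAAAAAAAAAAAAYAAAAAAAAAAAAAAAIAAAAAAAAAAAAAAAAAAAAAAAAAAAAAAAAAAAAAAAAAAAAAAAAAAAAAAAAAAAAAAAAAAAAAAAAAAAAAAAAAAAAAAAAAAAAAAAAAAAAAAAAAAAAAAAAAAAAAAAAAAAAAAAAAAAAAAAAAAAAAAAAAAAAAAAAAAAAAAAAAAAAAAAAAAAAAAAAAAAAAAAAAAAAAA="/>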